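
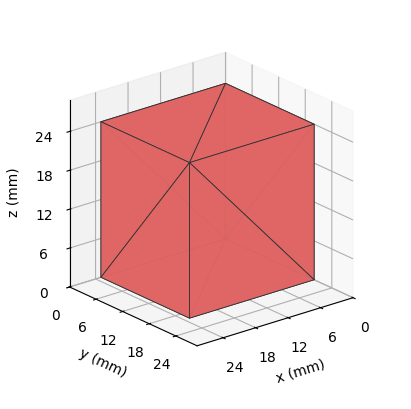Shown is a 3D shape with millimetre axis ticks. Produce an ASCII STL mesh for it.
Reading the render: the shape is a rectangular box, roughly 23 × 20 mm footprint and 24 mm tall (dimensions read to the nearest mm from the axis ticks). For the STL, each face is triangulated and given an outward normal.

solid part
  facet normal 0.0000 0.0000 -1.0000
    outer loop
      vertex 23.0 20.0 0.0
      vertex 23.0 0.0 0.0
      vertex 0.0 0.0 0.0
    endloop
  endfacet
  facet normal 0.0000 0.0000 -1.0000
    outer loop
      vertex 0.0 20.0 0.0
      vertex 23.0 20.0 0.0
      vertex 0.0 0.0 0.0
    endloop
  endfacet
  facet normal 0.0000 0.0000 1.0000
    outer loop
      vertex 0.0 0.0 24.0
      vertex 23.0 0.0 24.0
      vertex 23.0 20.0 24.0
    endloop
  endfacet
  facet normal 0.0000 0.0000 1.0000
    outer loop
      vertex 0.0 0.0 24.0
      vertex 23.0 20.0 24.0
      vertex 0.0 20.0 24.0
    endloop
  endfacet
  facet normal 0.0000 -1.0000 0.0000
    outer loop
      vertex 0.0 0.0 0.0
      vertex 23.0 0.0 0.0
      vertex 23.0 0.0 24.0
    endloop
  endfacet
  facet normal 0.0000 -1.0000 0.0000
    outer loop
      vertex 0.0 0.0 0.0
      vertex 23.0 0.0 24.0
      vertex 0.0 0.0 24.0
    endloop
  endfacet
  facet normal 0.0000 1.0000 0.0000
    outer loop
      vertex 23.0 20.0 24.0
      vertex 23.0 20.0 0.0
      vertex 0.0 20.0 0.0
    endloop
  endfacet
  facet normal 0.0000 1.0000 0.0000
    outer loop
      vertex 0.0 20.0 24.0
      vertex 23.0 20.0 24.0
      vertex 0.0 20.0 0.0
    endloop
  endfacet
  facet normal -1.0000 0.0000 0.0000
    outer loop
      vertex 0.0 20.0 24.0
      vertex 0.0 20.0 0.0
      vertex 0.0 0.0 0.0
    endloop
  endfacet
  facet normal -1.0000 0.0000 0.0000
    outer loop
      vertex 0.0 0.0 24.0
      vertex 0.0 20.0 24.0
      vertex 0.0 0.0 0.0
    endloop
  endfacet
  facet normal 1.0000 0.0000 0.0000
    outer loop
      vertex 23.0 0.0 0.0
      vertex 23.0 20.0 0.0
      vertex 23.0 20.0 24.0
    endloop
  endfacet
  facet normal 1.0000 0.0000 0.0000
    outer loop
      vertex 23.0 0.0 0.0
      vertex 23.0 20.0 24.0
      vertex 23.0 0.0 24.0
    endloop
  endfacet
endsolid part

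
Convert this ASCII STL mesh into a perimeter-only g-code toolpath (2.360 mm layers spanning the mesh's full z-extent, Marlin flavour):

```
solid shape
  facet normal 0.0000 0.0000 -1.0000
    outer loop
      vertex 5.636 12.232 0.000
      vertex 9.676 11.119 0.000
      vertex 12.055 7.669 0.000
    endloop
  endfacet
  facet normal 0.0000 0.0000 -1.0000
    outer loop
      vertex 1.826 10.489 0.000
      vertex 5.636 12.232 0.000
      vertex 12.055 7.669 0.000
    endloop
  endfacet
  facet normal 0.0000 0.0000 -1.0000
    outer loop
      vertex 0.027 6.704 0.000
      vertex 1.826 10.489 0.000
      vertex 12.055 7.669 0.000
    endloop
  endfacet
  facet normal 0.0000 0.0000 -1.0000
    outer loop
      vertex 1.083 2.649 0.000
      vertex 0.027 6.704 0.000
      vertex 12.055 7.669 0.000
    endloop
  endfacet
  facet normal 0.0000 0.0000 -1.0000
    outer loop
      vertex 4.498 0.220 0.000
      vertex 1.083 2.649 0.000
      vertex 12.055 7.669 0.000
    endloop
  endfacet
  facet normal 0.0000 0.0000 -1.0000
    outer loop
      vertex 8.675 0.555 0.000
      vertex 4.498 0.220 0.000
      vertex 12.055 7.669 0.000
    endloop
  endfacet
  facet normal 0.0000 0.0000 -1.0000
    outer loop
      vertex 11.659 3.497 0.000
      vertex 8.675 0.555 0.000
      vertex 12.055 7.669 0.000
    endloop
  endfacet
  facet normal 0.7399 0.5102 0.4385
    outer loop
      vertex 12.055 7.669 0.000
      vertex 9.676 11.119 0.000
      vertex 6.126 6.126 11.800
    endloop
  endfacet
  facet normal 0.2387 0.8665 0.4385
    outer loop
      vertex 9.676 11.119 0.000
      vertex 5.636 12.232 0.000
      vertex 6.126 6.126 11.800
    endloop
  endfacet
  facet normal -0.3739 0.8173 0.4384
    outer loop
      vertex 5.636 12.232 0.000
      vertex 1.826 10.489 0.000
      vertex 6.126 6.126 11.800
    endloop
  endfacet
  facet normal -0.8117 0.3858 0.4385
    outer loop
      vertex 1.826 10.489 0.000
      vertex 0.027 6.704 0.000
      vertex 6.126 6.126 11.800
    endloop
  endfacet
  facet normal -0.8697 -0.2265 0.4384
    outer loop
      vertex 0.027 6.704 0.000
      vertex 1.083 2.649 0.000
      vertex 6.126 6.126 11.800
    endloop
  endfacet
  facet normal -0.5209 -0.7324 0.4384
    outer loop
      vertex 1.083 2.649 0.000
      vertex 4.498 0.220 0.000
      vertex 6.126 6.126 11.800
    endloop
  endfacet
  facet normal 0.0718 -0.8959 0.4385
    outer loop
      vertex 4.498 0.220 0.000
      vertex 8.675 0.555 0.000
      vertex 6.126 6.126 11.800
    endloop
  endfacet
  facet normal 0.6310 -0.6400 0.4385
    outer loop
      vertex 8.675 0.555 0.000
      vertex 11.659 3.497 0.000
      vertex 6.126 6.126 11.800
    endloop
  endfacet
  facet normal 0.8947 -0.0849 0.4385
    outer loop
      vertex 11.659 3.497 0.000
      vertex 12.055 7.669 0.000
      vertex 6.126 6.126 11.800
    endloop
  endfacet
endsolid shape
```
; perimeter-only toolpath
G21 ; units = mm
G90 ; absolute positioning
G28 ; home
; layer 1
G0 Z2.360
G0 X10.869 Y7.360
G1 X8.966 Y10.120
G1 X5.734 Y11.011
G1 X2.686 Y9.616
G1 X1.247 Y6.588
G1 X2.092 Y3.344
G1 X4.824 Y1.401
G1 X8.165 Y1.669
G1 X10.552 Y4.023
G1 X10.869 Y7.360
; layer 2
G0 Z4.720
G0 X9.683 Y7.052
G1 X8.256 Y9.122
G1 X5.832 Y9.790
G1 X3.546 Y8.744
G1 X2.467 Y6.473
G1 X3.100 Y4.040
G1 X5.149 Y2.582
G1 X7.655 Y2.783
G1 X9.446 Y4.549
G1 X9.683 Y7.052
; layer 3
G0 Z7.080
G0 X8.498 Y6.743
G1 X7.546 Y8.123
G1 X5.930 Y8.568
G1 X4.406 Y7.871
G1 X3.686 Y6.357
G1 X4.109 Y4.735
G1 X5.475 Y3.764
G1 X7.146 Y3.898
G1 X8.339 Y5.074
G1 X8.498 Y6.743
; layer 4
G0 Z9.440
G0 X7.312 Y6.435
G1 X6.836 Y7.125
G1 X6.028 Y7.347
G1 X5.266 Y6.999
G1 X4.906 Y6.242
G1 X5.117 Y5.431
G1 X5.800 Y4.945
G1 X6.636 Y5.012
G1 X7.233 Y5.600
G1 X7.312 Y6.435
M2 ; end

The solid is a regular 9-sided pyramid, base circumscribed radius ≈ 6.13 mm, apex at z ≈ 11.8 mm. Slicing at Δz = 2.360 mm — 5 equal slices spanning the solid's height, so layer i sits at z = i·h/5 — gives 4 non-empty perimeters. Each is a 9-segment closed polygon; G0 lifts to the layer z and rapids to the start vertex, then G1 traces the edges. The cross-section shrinks linearly with z (the slice at the apex is degenerate and omitted).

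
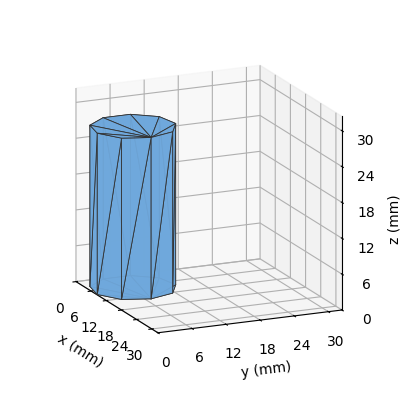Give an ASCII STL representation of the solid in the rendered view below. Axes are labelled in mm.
Reading the render: the shape is a regular 9-sided prism (a cylinder approximated with 9 flat sides), circumscribed radius ≈ 7 mm, height ≈ 27 mm (dimensions read to the nearest mm from the axis ticks). For the STL, each face is triangulated and given an outward normal.

solid part
  facet normal 0.0000 0.0000 -1.0000
    outer loop
      vertex 8.2 13.9 0.0
      vertex 12.4 11.5 0.0
      vertex 14.0 7.0 0.0
    endloop
  endfacet
  facet normal 0.0000 0.0000 -1.0000
    outer loop
      vertex 3.5 13.1 0.0
      vertex 8.2 13.9 0.0
      vertex 14.0 7.0 0.0
    endloop
  endfacet
  facet normal 0.0000 0.0000 -1.0000
    outer loop
      vertex 0.4 9.4 0.0
      vertex 3.5 13.1 0.0
      vertex 14.0 7.0 0.0
    endloop
  endfacet
  facet normal 0.0000 0.0000 -1.0000
    outer loop
      vertex 0.4 4.6 0.0
      vertex 0.4 9.4 0.0
      vertex 14.0 7.0 0.0
    endloop
  endfacet
  facet normal 0.0000 0.0000 -1.0000
    outer loop
      vertex 3.5 0.9 0.0
      vertex 0.4 4.6 0.0
      vertex 14.0 7.0 0.0
    endloop
  endfacet
  facet normal 0.0000 0.0000 -1.0000
    outer loop
      vertex 8.2 0.1 0.0
      vertex 3.5 0.9 0.0
      vertex 14.0 7.0 0.0
    endloop
  endfacet
  facet normal 0.0000 0.0000 -1.0000
    outer loop
      vertex 12.4 2.5 0.0
      vertex 8.2 0.1 0.0
      vertex 14.0 7.0 0.0
    endloop
  endfacet
  facet normal 0.0000 0.0000 1.0000
    outer loop
      vertex 14.0 7.0 27.0
      vertex 12.4 11.5 27.0
      vertex 8.2 13.9 27.0
    endloop
  endfacet
  facet normal 0.0000 0.0000 1.0000
    outer loop
      vertex 14.0 7.0 27.0
      vertex 8.2 13.9 27.0
      vertex 3.5 13.1 27.0
    endloop
  endfacet
  facet normal 0.0000 0.0000 1.0000
    outer loop
      vertex 14.0 7.0 27.0
      vertex 3.5 13.1 27.0
      vertex 0.4 9.4 27.0
    endloop
  endfacet
  facet normal 0.0000 0.0000 1.0000
    outer loop
      vertex 14.0 7.0 27.0
      vertex 0.4 9.4 27.0
      vertex 0.4 4.6 27.0
    endloop
  endfacet
  facet normal 0.0000 0.0000 1.0000
    outer loop
      vertex 14.0 7.0 27.0
      vertex 0.4 4.6 27.0
      vertex 3.5 0.9 27.0
    endloop
  endfacet
  facet normal 0.0000 0.0000 1.0000
    outer loop
      vertex 14.0 7.0 27.0
      vertex 3.5 0.9 27.0
      vertex 8.2 0.1 27.0
    endloop
  endfacet
  facet normal 0.0000 0.0000 1.0000
    outer loop
      vertex 14.0 7.0 27.0
      vertex 8.2 0.1 27.0
      vertex 12.4 2.5 27.0
    endloop
  endfacet
  facet normal 0.9422 0.3350 0.0000
    outer loop
      vertex 14.0 7.0 0.0
      vertex 12.4 11.5 0.0
      vertex 12.4 11.5 27.0
    endloop
  endfacet
  facet normal 0.9422 0.3350 0.0000
    outer loop
      vertex 14.0 7.0 0.0
      vertex 12.4 11.5 27.0
      vertex 14.0 7.0 27.0
    endloop
  endfacet
  facet normal 0.4961 0.8682 0.0000
    outer loop
      vertex 12.4 11.5 0.0
      vertex 8.2 13.9 0.0
      vertex 8.2 13.9 27.0
    endloop
  endfacet
  facet normal 0.4961 0.8682 0.0000
    outer loop
      vertex 12.4 11.5 0.0
      vertex 8.2 13.9 27.0
      vertex 12.4 11.5 27.0
    endloop
  endfacet
  facet normal -0.1678 0.9858 0.0000
    outer loop
      vertex 8.2 13.9 0.0
      vertex 3.5 13.1 0.0
      vertex 3.5 13.1 27.0
    endloop
  endfacet
  facet normal -0.1678 0.9858 0.0000
    outer loop
      vertex 8.2 13.9 0.0
      vertex 3.5 13.1 27.0
      vertex 8.2 13.9 27.0
    endloop
  endfacet
  facet normal -0.7665 0.6422 0.0000
    outer loop
      vertex 3.5 13.1 0.0
      vertex 0.4 9.4 0.0
      vertex 0.4 9.4 27.0
    endloop
  endfacet
  facet normal -0.7665 0.6422 0.0000
    outer loop
      vertex 3.5 13.1 0.0
      vertex 0.4 9.4 27.0
      vertex 3.5 13.1 27.0
    endloop
  endfacet
  facet normal -1.0000 0.0000 0.0000
    outer loop
      vertex 0.4 9.4 0.0
      vertex 0.4 4.6 0.0
      vertex 0.4 4.6 27.0
    endloop
  endfacet
  facet normal -1.0000 0.0000 0.0000
    outer loop
      vertex 0.4 9.4 0.0
      vertex 0.4 4.6 27.0
      vertex 0.4 9.4 27.0
    endloop
  endfacet
  facet normal -0.7665 -0.6422 0.0000
    outer loop
      vertex 0.4 4.6 0.0
      vertex 3.5 0.9 0.0
      vertex 3.5 0.9 27.0
    endloop
  endfacet
  facet normal -0.7665 -0.6422 0.0000
    outer loop
      vertex 0.4 4.6 0.0
      vertex 3.5 0.9 27.0
      vertex 0.4 4.6 27.0
    endloop
  endfacet
  facet normal -0.1678 -0.9858 0.0000
    outer loop
      vertex 3.5 0.9 0.0
      vertex 8.2 0.1 0.0
      vertex 8.2 0.1 27.0
    endloop
  endfacet
  facet normal -0.1678 -0.9858 0.0000
    outer loop
      vertex 3.5 0.9 0.0
      vertex 8.2 0.1 27.0
      vertex 3.5 0.9 27.0
    endloop
  endfacet
  facet normal 0.4961 -0.8682 0.0000
    outer loop
      vertex 8.2 0.1 0.0
      vertex 12.4 2.5 0.0
      vertex 12.4 2.5 27.0
    endloop
  endfacet
  facet normal 0.4961 -0.8682 0.0000
    outer loop
      vertex 8.2 0.1 0.0
      vertex 12.4 2.5 27.0
      vertex 8.2 0.1 27.0
    endloop
  endfacet
  facet normal 0.9422 -0.3350 0.0000
    outer loop
      vertex 12.4 2.5 0.0
      vertex 14.0 7.0 0.0
      vertex 14.0 7.0 27.0
    endloop
  endfacet
  facet normal 0.9422 -0.3350 0.0000
    outer loop
      vertex 12.4 2.5 0.0
      vertex 14.0 7.0 27.0
      vertex 12.4 2.5 27.0
    endloop
  endfacet
endsolid part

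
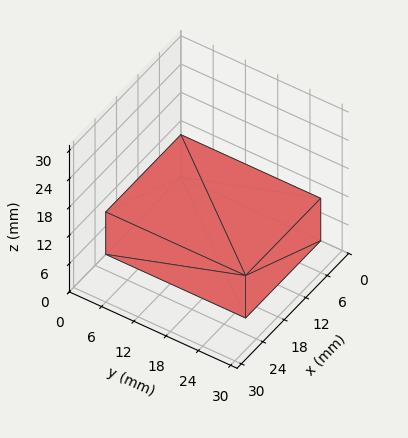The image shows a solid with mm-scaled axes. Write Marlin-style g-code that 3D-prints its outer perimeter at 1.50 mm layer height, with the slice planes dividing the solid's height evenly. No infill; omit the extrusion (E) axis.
Reading the render: the shape is a rectangular box, roughly 21 × 26 mm footprint and 9 mm tall (dimensions read to the nearest mm from the axis ticks). For the g-code, the solid's height is divided into equal slices at the stated Δz and each level perimeter traced with G1 moves after a G0 lift.

; perimeter-only toolpath
G21 ; units = mm
G90 ; absolute positioning
G28 ; home
; layer 1
G0 Z1.50
G0 X0.00 Y0.00
G1 X21.00 Y0.00
G1 X21.00 Y26.00
G1 X0.00 Y26.00
G1 X0.00 Y0.00
; layer 2
G0 Z3.00
G0 X0.00 Y0.00
G1 X21.00 Y0.00
G1 X21.00 Y26.00
G1 X0.00 Y26.00
G1 X0.00 Y0.00
; layer 3
G0 Z4.50
G0 X0.00 Y0.00
G1 X21.00 Y0.00
G1 X21.00 Y26.00
G1 X0.00 Y26.00
G1 X0.00 Y0.00
; layer 4
G0 Z6.00
G0 X0.00 Y0.00
G1 X21.00 Y0.00
G1 X21.00 Y26.00
G1 X0.00 Y26.00
G1 X0.00 Y0.00
; layer 5
G0 Z7.50
G0 X0.00 Y0.00
G1 X21.00 Y0.00
G1 X21.00 Y26.00
G1 X0.00 Y26.00
G1 X0.00 Y0.00
; layer 6
G0 Z9.00
G0 X0.00 Y0.00
G1 X21.00 Y0.00
G1 X21.00 Y26.00
G1 X0.00 Y26.00
G1 X0.00 Y0.00
M2 ; end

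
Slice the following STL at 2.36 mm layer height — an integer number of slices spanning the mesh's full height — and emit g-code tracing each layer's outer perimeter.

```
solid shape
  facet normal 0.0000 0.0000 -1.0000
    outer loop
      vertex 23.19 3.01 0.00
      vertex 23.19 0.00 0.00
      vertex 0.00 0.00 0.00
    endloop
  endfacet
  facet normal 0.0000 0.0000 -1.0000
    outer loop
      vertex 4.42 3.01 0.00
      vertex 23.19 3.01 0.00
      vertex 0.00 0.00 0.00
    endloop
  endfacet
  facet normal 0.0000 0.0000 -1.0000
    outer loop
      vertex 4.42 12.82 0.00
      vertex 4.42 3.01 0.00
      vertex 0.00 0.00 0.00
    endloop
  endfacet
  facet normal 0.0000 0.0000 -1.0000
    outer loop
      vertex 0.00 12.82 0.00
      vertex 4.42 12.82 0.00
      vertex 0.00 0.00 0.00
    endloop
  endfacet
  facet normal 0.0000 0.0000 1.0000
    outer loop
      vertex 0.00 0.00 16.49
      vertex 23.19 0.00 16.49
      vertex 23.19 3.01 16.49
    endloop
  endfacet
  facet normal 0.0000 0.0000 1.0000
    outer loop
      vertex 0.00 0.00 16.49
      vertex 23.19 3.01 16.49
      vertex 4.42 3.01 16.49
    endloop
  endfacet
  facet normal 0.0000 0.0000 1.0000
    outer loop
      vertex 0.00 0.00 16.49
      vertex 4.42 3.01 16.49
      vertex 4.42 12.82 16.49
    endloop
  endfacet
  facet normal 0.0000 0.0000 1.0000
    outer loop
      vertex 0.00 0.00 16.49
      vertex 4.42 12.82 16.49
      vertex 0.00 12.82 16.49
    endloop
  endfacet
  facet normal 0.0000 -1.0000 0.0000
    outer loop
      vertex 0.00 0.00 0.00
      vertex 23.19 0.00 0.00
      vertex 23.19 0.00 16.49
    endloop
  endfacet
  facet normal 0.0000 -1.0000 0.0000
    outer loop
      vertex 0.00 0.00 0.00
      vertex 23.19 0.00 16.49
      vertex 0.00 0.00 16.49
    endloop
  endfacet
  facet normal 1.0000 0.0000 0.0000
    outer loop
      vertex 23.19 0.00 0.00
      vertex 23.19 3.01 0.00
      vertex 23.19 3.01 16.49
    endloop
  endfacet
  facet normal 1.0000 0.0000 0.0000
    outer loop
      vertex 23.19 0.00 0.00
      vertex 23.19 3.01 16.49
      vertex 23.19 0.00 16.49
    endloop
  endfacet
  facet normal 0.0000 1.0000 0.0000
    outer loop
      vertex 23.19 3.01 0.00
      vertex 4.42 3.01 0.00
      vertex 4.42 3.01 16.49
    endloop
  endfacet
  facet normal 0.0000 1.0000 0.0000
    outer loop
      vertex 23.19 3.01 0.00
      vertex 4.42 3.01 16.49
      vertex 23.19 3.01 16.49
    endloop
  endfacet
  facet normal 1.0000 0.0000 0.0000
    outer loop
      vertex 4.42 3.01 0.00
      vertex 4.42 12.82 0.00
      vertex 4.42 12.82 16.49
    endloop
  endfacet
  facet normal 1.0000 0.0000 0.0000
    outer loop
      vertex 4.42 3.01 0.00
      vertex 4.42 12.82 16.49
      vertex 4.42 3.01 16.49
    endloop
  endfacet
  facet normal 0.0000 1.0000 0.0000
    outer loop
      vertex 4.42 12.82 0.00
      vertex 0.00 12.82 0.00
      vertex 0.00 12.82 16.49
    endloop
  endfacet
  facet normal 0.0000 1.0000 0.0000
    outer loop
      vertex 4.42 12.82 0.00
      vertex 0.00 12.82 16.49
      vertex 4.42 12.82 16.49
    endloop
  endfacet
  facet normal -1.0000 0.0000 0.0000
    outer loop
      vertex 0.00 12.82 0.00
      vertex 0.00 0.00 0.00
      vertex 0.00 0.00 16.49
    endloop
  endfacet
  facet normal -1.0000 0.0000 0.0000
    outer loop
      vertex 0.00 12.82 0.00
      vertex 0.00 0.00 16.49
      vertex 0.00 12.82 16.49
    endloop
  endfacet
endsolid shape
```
; perimeter-only toolpath
G21 ; units = mm
G90 ; absolute positioning
G28 ; home
; layer 1
G0 Z2.36
G0 X0.00 Y0.00
G1 X23.19 Y0.00
G1 X23.19 Y3.01
G1 X4.42 Y3.01
G1 X4.42 Y12.82
G1 X0.00 Y12.82
G1 X0.00 Y0.00
; layer 2
G0 Z4.71
G0 X0.00 Y0.00
G1 X23.19 Y0.00
G1 X23.19 Y3.01
G1 X4.42 Y3.01
G1 X4.42 Y12.82
G1 X0.00 Y12.82
G1 X0.00 Y0.00
; layer 3
G0 Z7.07
G0 X0.00 Y0.00
G1 X23.19 Y0.00
G1 X23.19 Y3.01
G1 X4.42 Y3.01
G1 X4.42 Y12.82
G1 X0.00 Y12.82
G1 X0.00 Y0.00
; layer 4
G0 Z9.42
G0 X0.00 Y0.00
G1 X23.19 Y0.00
G1 X23.19 Y3.01
G1 X4.42 Y3.01
G1 X4.42 Y12.82
G1 X0.00 Y12.82
G1 X0.00 Y0.00
; layer 5
G0 Z11.78
G0 X0.00 Y0.00
G1 X23.19 Y0.00
G1 X23.19 Y3.01
G1 X4.42 Y3.01
G1 X4.42 Y12.82
G1 X0.00 Y12.82
G1 X0.00 Y0.00
; layer 6
G0 Z14.13
G0 X0.00 Y0.00
G1 X23.19 Y0.00
G1 X23.19 Y3.01
G1 X4.42 Y3.01
G1 X4.42 Y12.82
G1 X0.00 Y12.82
G1 X0.00 Y0.00
; layer 7
G0 Z16.49
G0 X0.00 Y0.00
G1 X23.19 Y0.00
G1 X23.19 Y3.01
G1 X4.42 Y3.01
G1 X4.42 Y12.82
G1 X0.00 Y12.82
G1 X0.00 Y0.00
M2 ; end

The solid is an L-shaped prism: outer 23.2 × 12.8 mm, arm thicknesses ≈ 3.01 mm (horizontal) and 4.42 mm (vertical), extruded 16.5 mm in z. Slicing at Δz = 2.36 mm — 7 equal slices spanning the solid's height, so layer i sits at z = i·h/7 — gives 7 non-empty perimeters. Each is a 6-segment closed polygon; G0 lifts to the layer z and rapids to the start vertex, then G1 traces the edges.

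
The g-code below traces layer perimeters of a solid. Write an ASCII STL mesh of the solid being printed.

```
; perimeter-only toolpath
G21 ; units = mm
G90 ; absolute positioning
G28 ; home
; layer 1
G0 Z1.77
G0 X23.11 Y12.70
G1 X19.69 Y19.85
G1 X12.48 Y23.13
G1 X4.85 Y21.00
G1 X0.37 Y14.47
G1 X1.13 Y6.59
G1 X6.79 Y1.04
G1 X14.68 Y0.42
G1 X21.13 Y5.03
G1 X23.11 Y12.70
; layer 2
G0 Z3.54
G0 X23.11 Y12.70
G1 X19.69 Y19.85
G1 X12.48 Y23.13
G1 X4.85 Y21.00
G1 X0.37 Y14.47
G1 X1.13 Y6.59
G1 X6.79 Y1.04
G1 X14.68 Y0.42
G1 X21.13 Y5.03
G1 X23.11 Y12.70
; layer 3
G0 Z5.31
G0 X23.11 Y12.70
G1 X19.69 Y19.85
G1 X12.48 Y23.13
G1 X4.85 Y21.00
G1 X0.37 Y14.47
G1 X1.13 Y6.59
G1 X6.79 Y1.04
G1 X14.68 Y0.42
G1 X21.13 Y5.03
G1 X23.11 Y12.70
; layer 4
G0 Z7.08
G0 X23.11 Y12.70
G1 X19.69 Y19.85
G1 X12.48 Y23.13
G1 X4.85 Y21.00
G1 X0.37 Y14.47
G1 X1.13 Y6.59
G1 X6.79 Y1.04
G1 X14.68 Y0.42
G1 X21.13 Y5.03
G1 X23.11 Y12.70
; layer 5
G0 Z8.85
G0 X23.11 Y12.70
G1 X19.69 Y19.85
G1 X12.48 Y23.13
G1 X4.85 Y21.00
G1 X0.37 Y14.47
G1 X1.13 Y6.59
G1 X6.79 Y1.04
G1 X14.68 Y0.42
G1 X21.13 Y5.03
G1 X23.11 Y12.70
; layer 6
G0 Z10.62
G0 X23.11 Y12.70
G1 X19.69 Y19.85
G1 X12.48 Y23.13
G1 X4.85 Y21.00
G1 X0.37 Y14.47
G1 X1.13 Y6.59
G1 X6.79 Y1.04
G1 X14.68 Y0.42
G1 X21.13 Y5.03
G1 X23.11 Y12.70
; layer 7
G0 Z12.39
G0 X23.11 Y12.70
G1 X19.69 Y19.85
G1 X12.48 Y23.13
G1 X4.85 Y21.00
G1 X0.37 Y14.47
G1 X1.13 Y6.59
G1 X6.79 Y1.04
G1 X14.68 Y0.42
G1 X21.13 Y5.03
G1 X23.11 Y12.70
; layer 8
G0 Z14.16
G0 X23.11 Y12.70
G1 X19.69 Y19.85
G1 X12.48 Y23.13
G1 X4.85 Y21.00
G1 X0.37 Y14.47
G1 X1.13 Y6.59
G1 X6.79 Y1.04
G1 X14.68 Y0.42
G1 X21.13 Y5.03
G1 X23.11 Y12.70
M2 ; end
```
solid part
  facet normal 0.0000 0.0000 -1.0000
    outer loop
      vertex 12.48 23.13 0.00
      vertex 19.69 19.85 0.00
      vertex 23.11 12.70 0.00
    endloop
  endfacet
  facet normal 0.0000 0.0000 -1.0000
    outer loop
      vertex 4.85 21.00 0.00
      vertex 12.48 23.13 0.00
      vertex 23.11 12.70 0.00
    endloop
  endfacet
  facet normal 0.0000 0.0000 -1.0000
    outer loop
      vertex 0.37 14.47 0.00
      vertex 4.85 21.00 0.00
      vertex 23.11 12.70 0.00
    endloop
  endfacet
  facet normal 0.0000 0.0000 -1.0000
    outer loop
      vertex 1.13 6.59 0.00
      vertex 0.37 14.47 0.00
      vertex 23.11 12.70 0.00
    endloop
  endfacet
  facet normal 0.0000 0.0000 -1.0000
    outer loop
      vertex 6.79 1.04 0.00
      vertex 1.13 6.59 0.00
      vertex 23.11 12.70 0.00
    endloop
  endfacet
  facet normal 0.0000 0.0000 -1.0000
    outer loop
      vertex 14.68 0.42 0.00
      vertex 6.79 1.04 0.00
      vertex 23.11 12.70 0.00
    endloop
  endfacet
  facet normal 0.0000 0.0000 -1.0000
    outer loop
      vertex 21.13 5.03 0.00
      vertex 14.68 0.42 0.00
      vertex 23.11 12.70 0.00
    endloop
  endfacet
  facet normal 0.0000 0.0000 1.0000
    outer loop
      vertex 23.11 12.70 14.16
      vertex 19.69 19.85 14.16
      vertex 12.48 23.13 14.16
    endloop
  endfacet
  facet normal 0.0000 0.0000 1.0000
    outer loop
      vertex 23.11 12.70 14.16
      vertex 12.48 23.13 14.16
      vertex 4.85 21.00 14.16
    endloop
  endfacet
  facet normal 0.0000 0.0000 1.0000
    outer loop
      vertex 23.11 12.70 14.16
      vertex 4.85 21.00 14.16
      vertex 0.37 14.47 14.16
    endloop
  endfacet
  facet normal 0.0000 0.0000 1.0000
    outer loop
      vertex 23.11 12.70 14.16
      vertex 0.37 14.47 14.16
      vertex 1.13 6.59 14.16
    endloop
  endfacet
  facet normal 0.0000 0.0000 1.0000
    outer loop
      vertex 23.11 12.70 14.16
      vertex 1.13 6.59 14.16
      vertex 6.79 1.04 14.16
    endloop
  endfacet
  facet normal 0.0000 0.0000 1.0000
    outer loop
      vertex 23.11 12.70 14.16
      vertex 6.79 1.04 14.16
      vertex 14.68 0.42 14.16
    endloop
  endfacet
  facet normal 0.0000 0.0000 1.0000
    outer loop
      vertex 23.11 12.70 14.16
      vertex 14.68 0.42 14.16
      vertex 21.13 5.03 14.16
    endloop
  endfacet
  facet normal 0.9021 0.4315 0.0000
    outer loop
      vertex 23.11 12.70 0.00
      vertex 19.69 19.85 0.00
      vertex 19.69 19.85 14.16
    endloop
  endfacet
  facet normal 0.9021 0.4315 0.0000
    outer loop
      vertex 23.11 12.70 0.00
      vertex 19.69 19.85 14.16
      vertex 23.11 12.70 14.16
    endloop
  endfacet
  facet normal 0.4141 0.9102 0.0000
    outer loop
      vertex 19.69 19.85 0.00
      vertex 12.48 23.13 0.00
      vertex 12.48 23.13 14.16
    endloop
  endfacet
  facet normal 0.4141 0.9102 0.0000
    outer loop
      vertex 19.69 19.85 0.00
      vertex 12.48 23.13 14.16
      vertex 19.69 19.85 14.16
    endloop
  endfacet
  facet normal -0.2689 0.9632 0.0000
    outer loop
      vertex 12.48 23.13 0.00
      vertex 4.85 21.00 0.00
      vertex 4.85 21.00 14.16
    endloop
  endfacet
  facet normal -0.2689 0.9632 0.0000
    outer loop
      vertex 12.48 23.13 0.00
      vertex 4.85 21.00 14.16
      vertex 12.48 23.13 14.16
    endloop
  endfacet
  facet normal -0.8246 0.5657 0.0000
    outer loop
      vertex 4.85 21.00 0.00
      vertex 0.37 14.47 0.00
      vertex 0.37 14.47 14.16
    endloop
  endfacet
  facet normal -0.8246 0.5657 0.0000
    outer loop
      vertex 4.85 21.00 0.00
      vertex 0.37 14.47 14.16
      vertex 4.85 21.00 14.16
    endloop
  endfacet
  facet normal -0.9954 -0.0960 0.0000
    outer loop
      vertex 0.37 14.47 0.00
      vertex 1.13 6.59 0.00
      vertex 1.13 6.59 14.16
    endloop
  endfacet
  facet normal -0.9954 -0.0960 0.0000
    outer loop
      vertex 0.37 14.47 0.00
      vertex 1.13 6.59 14.16
      vertex 0.37 14.47 14.16
    endloop
  endfacet
  facet normal -0.7001 -0.7140 0.0000
    outer loop
      vertex 1.13 6.59 0.00
      vertex 6.79 1.04 0.00
      vertex 6.79 1.04 14.16
    endloop
  endfacet
  facet normal -0.7001 -0.7140 0.0000
    outer loop
      vertex 1.13 6.59 0.00
      vertex 6.79 1.04 14.16
      vertex 1.13 6.59 14.16
    endloop
  endfacet
  facet normal -0.0783 -0.9969 0.0000
    outer loop
      vertex 6.79 1.04 0.00
      vertex 14.68 0.42 0.00
      vertex 14.68 0.42 14.16
    endloop
  endfacet
  facet normal -0.0783 -0.9969 0.0000
    outer loop
      vertex 6.79 1.04 0.00
      vertex 14.68 0.42 14.16
      vertex 6.79 1.04 14.16
    endloop
  endfacet
  facet normal 0.5815 -0.8136 0.0000
    outer loop
      vertex 14.68 0.42 0.00
      vertex 21.13 5.03 0.00
      vertex 21.13 5.03 14.16
    endloop
  endfacet
  facet normal 0.5815 -0.8136 0.0000
    outer loop
      vertex 14.68 0.42 0.00
      vertex 21.13 5.03 14.16
      vertex 14.68 0.42 14.16
    endloop
  endfacet
  facet normal 0.9683 -0.2500 0.0000
    outer loop
      vertex 21.13 5.03 0.00
      vertex 23.11 12.70 0.00
      vertex 23.11 12.70 14.16
    endloop
  endfacet
  facet normal 0.9683 -0.2500 0.0000
    outer loop
      vertex 21.13 5.03 0.00
      vertex 23.11 12.70 14.16
      vertex 21.13 5.03 14.16
    endloop
  endfacet
endsolid part

The G0 Z moves step by Δz≈1.77 mm. Every layer's G1 loop is the same polygon, so the solid is a straight extrusion of it from z=0 to z≈14.2. Closing with flat bottom and top caps and triangulating gives 32 facets — a regular 9-sided prism (a cylinder approximated with 9 flat sides), circumscribed radius ≈ 11.6 mm, height ≈ 14.2 mm.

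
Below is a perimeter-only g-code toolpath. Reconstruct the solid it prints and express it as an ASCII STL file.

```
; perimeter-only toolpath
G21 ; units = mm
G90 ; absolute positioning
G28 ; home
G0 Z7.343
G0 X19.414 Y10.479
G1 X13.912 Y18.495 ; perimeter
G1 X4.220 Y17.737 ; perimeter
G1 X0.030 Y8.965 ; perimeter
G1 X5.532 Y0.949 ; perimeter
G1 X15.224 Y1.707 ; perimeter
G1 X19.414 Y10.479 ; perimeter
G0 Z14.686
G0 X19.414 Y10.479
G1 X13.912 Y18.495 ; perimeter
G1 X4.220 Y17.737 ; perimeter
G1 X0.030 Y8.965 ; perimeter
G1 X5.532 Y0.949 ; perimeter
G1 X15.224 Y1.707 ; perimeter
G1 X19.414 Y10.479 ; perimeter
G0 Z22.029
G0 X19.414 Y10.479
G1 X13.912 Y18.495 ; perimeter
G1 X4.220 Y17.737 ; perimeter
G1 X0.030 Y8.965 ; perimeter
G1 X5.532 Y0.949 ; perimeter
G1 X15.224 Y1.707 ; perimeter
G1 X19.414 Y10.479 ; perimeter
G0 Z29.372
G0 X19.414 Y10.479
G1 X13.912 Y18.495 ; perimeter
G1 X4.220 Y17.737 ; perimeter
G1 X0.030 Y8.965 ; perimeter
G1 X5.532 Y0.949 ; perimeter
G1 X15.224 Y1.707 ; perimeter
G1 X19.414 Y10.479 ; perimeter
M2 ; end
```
solid part
  facet normal 0.0000 0.0000 -1.0000
    outer loop
      vertex 4.220 17.737 0.000
      vertex 13.912 18.495 0.000
      vertex 19.414 10.479 0.000
    endloop
  endfacet
  facet normal 0.0000 0.0000 -1.0000
    outer loop
      vertex 0.030 8.965 0.000
      vertex 4.220 17.737 0.000
      vertex 19.414 10.479 0.000
    endloop
  endfacet
  facet normal 0.0000 0.0000 -1.0000
    outer loop
      vertex 5.532 0.949 0.000
      vertex 0.030 8.965 0.000
      vertex 19.414 10.479 0.000
    endloop
  endfacet
  facet normal 0.0000 0.0000 -1.0000
    outer loop
      vertex 15.224 1.707 0.000
      vertex 5.532 0.949 0.000
      vertex 19.414 10.479 0.000
    endloop
  endfacet
  facet normal 0.0000 0.0000 1.0000
    outer loop
      vertex 19.414 10.479 29.372
      vertex 13.912 18.495 29.372
      vertex 4.220 17.737 29.372
    endloop
  endfacet
  facet normal 0.0000 0.0000 1.0000
    outer loop
      vertex 19.414 10.479 29.372
      vertex 4.220 17.737 29.372
      vertex 0.030 8.965 29.372
    endloop
  endfacet
  facet normal 0.0000 0.0000 1.0000
    outer loop
      vertex 19.414 10.479 29.372
      vertex 0.030 8.965 29.372
      vertex 5.532 0.949 29.372
    endloop
  endfacet
  facet normal 0.0000 0.0000 1.0000
    outer loop
      vertex 19.414 10.479 29.372
      vertex 5.532 0.949 29.372
      vertex 15.224 1.707 29.372
    endloop
  endfacet
  facet normal 0.8245 0.5659 0.0000
    outer loop
      vertex 19.414 10.479 0.000
      vertex 13.912 18.495 0.000
      vertex 13.912 18.495 29.372
    endloop
  endfacet
  facet normal 0.8245 0.5659 0.0000
    outer loop
      vertex 19.414 10.479 0.000
      vertex 13.912 18.495 29.372
      vertex 19.414 10.479 29.372
    endloop
  endfacet
  facet normal -0.0780 0.9970 0.0000
    outer loop
      vertex 13.912 18.495 0.000
      vertex 4.220 17.737 0.000
      vertex 4.220 17.737 29.372
    endloop
  endfacet
  facet normal -0.0780 0.9970 0.0000
    outer loop
      vertex 13.912 18.495 0.000
      vertex 4.220 17.737 29.372
      vertex 13.912 18.495 29.372
    endloop
  endfacet
  facet normal -0.9023 0.4310 0.0000
    outer loop
      vertex 4.220 17.737 0.000
      vertex 0.030 8.965 0.000
      vertex 0.030 8.965 29.372
    endloop
  endfacet
  facet normal -0.9023 0.4310 0.0000
    outer loop
      vertex 4.220 17.737 0.000
      vertex 0.030 8.965 29.372
      vertex 4.220 17.737 29.372
    endloop
  endfacet
  facet normal -0.8245 -0.5659 0.0000
    outer loop
      vertex 0.030 8.965 0.000
      vertex 5.532 0.949 0.000
      vertex 5.532 0.949 29.372
    endloop
  endfacet
  facet normal -0.8245 -0.5659 0.0000
    outer loop
      vertex 0.030 8.965 0.000
      vertex 5.532 0.949 29.372
      vertex 0.030 8.965 29.372
    endloop
  endfacet
  facet normal 0.0780 -0.9970 0.0000
    outer loop
      vertex 5.532 0.949 0.000
      vertex 15.224 1.707 0.000
      vertex 15.224 1.707 29.372
    endloop
  endfacet
  facet normal 0.0780 -0.9970 0.0000
    outer loop
      vertex 5.532 0.949 0.000
      vertex 15.224 1.707 29.372
      vertex 5.532 0.949 29.372
    endloop
  endfacet
  facet normal 0.9023 -0.4310 0.0000
    outer loop
      vertex 15.224 1.707 0.000
      vertex 19.414 10.479 0.000
      vertex 19.414 10.479 29.372
    endloop
  endfacet
  facet normal 0.9023 -0.4310 0.0000
    outer loop
      vertex 15.224 1.707 0.000
      vertex 19.414 10.479 29.372
      vertex 15.224 1.707 29.372
    endloop
  endfacet
endsolid part

The G0 Z moves step by Δz≈7.343 mm. Every layer's G1 loop is the same polygon, so the solid is a straight extrusion of it from z=0 to z≈29.4. Closing with flat bottom and top caps and triangulating gives 20 facets — a regular 6-sided prism (a cylinder approximated with 6 flat sides), circumscribed radius ≈ 9.72 mm, height ≈ 29.4 mm.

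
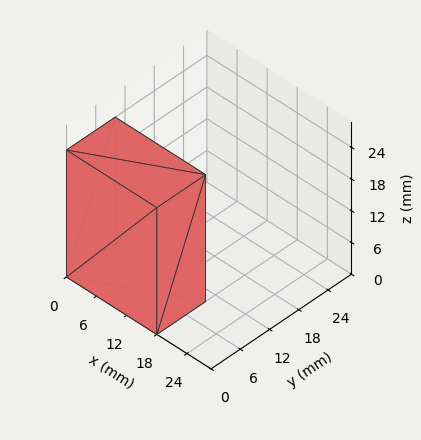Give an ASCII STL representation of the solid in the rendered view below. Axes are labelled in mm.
Reading the render: the shape is a rectangular box, roughly 18 × 10 mm footprint and 24 mm tall (dimensions read to the nearest mm from the axis ticks). For the STL, each face is triangulated and given an outward normal.

solid part
  facet normal 0.0000 0.0000 -1.0000
    outer loop
      vertex 18.0 10.0 0.0
      vertex 18.0 0.0 0.0
      vertex 0.0 0.0 0.0
    endloop
  endfacet
  facet normal 0.0000 0.0000 -1.0000
    outer loop
      vertex 0.0 10.0 0.0
      vertex 18.0 10.0 0.0
      vertex 0.0 0.0 0.0
    endloop
  endfacet
  facet normal 0.0000 0.0000 1.0000
    outer loop
      vertex 0.0 0.0 24.0
      vertex 18.0 0.0 24.0
      vertex 18.0 10.0 24.0
    endloop
  endfacet
  facet normal 0.0000 0.0000 1.0000
    outer loop
      vertex 0.0 0.0 24.0
      vertex 18.0 10.0 24.0
      vertex 0.0 10.0 24.0
    endloop
  endfacet
  facet normal 0.0000 -1.0000 0.0000
    outer loop
      vertex 0.0 0.0 0.0
      vertex 18.0 0.0 0.0
      vertex 18.0 0.0 24.0
    endloop
  endfacet
  facet normal 0.0000 -1.0000 0.0000
    outer loop
      vertex 0.0 0.0 0.0
      vertex 18.0 0.0 24.0
      vertex 0.0 0.0 24.0
    endloop
  endfacet
  facet normal 0.0000 1.0000 0.0000
    outer loop
      vertex 18.0 10.0 24.0
      vertex 18.0 10.0 0.0
      vertex 0.0 10.0 0.0
    endloop
  endfacet
  facet normal 0.0000 1.0000 0.0000
    outer loop
      vertex 0.0 10.0 24.0
      vertex 18.0 10.0 24.0
      vertex 0.0 10.0 0.0
    endloop
  endfacet
  facet normal -1.0000 0.0000 0.0000
    outer loop
      vertex 0.0 10.0 24.0
      vertex 0.0 10.0 0.0
      vertex 0.0 0.0 0.0
    endloop
  endfacet
  facet normal -1.0000 0.0000 0.0000
    outer loop
      vertex 0.0 0.0 24.0
      vertex 0.0 10.0 24.0
      vertex 0.0 0.0 0.0
    endloop
  endfacet
  facet normal 1.0000 0.0000 0.0000
    outer loop
      vertex 18.0 0.0 0.0
      vertex 18.0 10.0 0.0
      vertex 18.0 10.0 24.0
    endloop
  endfacet
  facet normal 1.0000 0.0000 0.0000
    outer loop
      vertex 18.0 0.0 0.0
      vertex 18.0 10.0 24.0
      vertex 18.0 0.0 24.0
    endloop
  endfacet
endsolid part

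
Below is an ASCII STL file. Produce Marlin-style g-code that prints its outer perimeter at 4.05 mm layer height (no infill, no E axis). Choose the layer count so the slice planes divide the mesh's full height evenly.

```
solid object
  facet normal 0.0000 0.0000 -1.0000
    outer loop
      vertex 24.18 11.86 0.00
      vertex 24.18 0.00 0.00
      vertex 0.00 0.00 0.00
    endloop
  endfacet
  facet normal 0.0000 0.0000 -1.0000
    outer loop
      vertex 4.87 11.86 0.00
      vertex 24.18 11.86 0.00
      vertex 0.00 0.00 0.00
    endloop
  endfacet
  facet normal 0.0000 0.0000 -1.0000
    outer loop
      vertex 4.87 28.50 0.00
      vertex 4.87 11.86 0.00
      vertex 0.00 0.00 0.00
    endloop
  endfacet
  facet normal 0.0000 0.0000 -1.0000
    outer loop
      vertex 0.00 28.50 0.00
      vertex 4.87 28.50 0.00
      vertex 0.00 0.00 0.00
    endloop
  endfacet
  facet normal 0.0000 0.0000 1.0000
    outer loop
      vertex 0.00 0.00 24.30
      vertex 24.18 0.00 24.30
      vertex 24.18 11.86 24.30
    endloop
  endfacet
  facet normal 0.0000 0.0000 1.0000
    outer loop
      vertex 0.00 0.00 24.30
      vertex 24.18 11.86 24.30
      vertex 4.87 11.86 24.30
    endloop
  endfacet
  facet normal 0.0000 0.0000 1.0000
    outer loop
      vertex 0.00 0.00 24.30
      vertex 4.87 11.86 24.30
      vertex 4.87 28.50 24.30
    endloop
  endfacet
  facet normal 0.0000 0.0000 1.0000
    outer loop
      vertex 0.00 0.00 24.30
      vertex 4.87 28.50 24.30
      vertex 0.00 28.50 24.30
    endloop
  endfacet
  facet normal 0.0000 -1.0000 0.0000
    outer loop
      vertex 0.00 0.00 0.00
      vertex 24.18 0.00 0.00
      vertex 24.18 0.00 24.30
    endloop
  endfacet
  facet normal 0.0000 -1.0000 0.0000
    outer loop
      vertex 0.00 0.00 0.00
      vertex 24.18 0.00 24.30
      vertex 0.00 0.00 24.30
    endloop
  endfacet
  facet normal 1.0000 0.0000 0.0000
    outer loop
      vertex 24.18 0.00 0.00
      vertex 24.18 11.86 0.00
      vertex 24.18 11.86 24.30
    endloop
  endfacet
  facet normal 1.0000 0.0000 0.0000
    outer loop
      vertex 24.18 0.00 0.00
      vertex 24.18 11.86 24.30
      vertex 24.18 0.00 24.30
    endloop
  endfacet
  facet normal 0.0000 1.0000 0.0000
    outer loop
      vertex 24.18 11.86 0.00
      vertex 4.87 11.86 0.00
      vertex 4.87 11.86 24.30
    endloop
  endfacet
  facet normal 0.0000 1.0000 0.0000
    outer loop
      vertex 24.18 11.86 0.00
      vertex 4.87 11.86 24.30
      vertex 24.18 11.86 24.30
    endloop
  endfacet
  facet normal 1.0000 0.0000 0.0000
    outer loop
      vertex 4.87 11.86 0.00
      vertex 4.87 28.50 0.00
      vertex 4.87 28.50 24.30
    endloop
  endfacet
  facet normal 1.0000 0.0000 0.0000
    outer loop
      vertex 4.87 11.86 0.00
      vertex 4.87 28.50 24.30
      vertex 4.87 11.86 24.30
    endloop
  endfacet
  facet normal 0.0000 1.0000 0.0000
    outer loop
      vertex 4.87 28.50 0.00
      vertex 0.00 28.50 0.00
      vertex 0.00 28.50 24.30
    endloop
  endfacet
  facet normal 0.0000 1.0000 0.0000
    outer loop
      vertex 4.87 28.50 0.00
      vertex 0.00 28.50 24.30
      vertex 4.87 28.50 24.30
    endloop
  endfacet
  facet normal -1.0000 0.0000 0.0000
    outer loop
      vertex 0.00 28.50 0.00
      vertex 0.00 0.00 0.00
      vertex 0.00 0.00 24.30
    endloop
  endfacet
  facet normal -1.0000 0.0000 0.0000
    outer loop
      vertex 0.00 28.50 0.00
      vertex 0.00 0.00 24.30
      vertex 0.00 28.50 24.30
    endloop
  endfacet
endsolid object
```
; perimeter-only toolpath
G21 ; units = mm
G90 ; absolute positioning
G28 ; home
; layer 1
G0 Z4.05
G0 X0.00 Y0.00
G1 X24.18 Y0.00
G1 X24.18 Y11.86
G1 X4.87 Y11.86
G1 X4.87 Y28.50
G1 X0.00 Y28.50
G1 X0.00 Y0.00
; layer 2
G0 Z8.10
G0 X0.00 Y0.00
G1 X24.18 Y0.00
G1 X24.18 Y11.86
G1 X4.87 Y11.86
G1 X4.87 Y28.50
G1 X0.00 Y28.50
G1 X0.00 Y0.00
; layer 3
G0 Z12.15
G0 X0.00 Y0.00
G1 X24.18 Y0.00
G1 X24.18 Y11.86
G1 X4.87 Y11.86
G1 X4.87 Y28.50
G1 X0.00 Y28.50
G1 X0.00 Y0.00
; layer 4
G0 Z16.20
G0 X0.00 Y0.00
G1 X24.18 Y0.00
G1 X24.18 Y11.86
G1 X4.87 Y11.86
G1 X4.87 Y28.50
G1 X0.00 Y28.50
G1 X0.00 Y0.00
; layer 5
G0 Z20.25
G0 X0.00 Y0.00
G1 X24.18 Y0.00
G1 X24.18 Y11.86
G1 X4.87 Y11.86
G1 X4.87 Y28.50
G1 X0.00 Y28.50
G1 X0.00 Y0.00
; layer 6
G0 Z24.30
G0 X0.00 Y0.00
G1 X24.18 Y0.00
G1 X24.18 Y11.86
G1 X4.87 Y11.86
G1 X4.87 Y28.50
G1 X0.00 Y28.50
G1 X0.00 Y0.00
M2 ; end

The solid is an L-shaped prism: outer 24.2 × 28.5 mm, arm thicknesses ≈ 11.9 mm (horizontal) and 4.87 mm (vertical), extruded 24.3 mm in z. Slicing at Δz = 4.05 mm — 6 equal slices spanning the solid's height, so layer i sits at z = i·h/6 — gives 6 non-empty perimeters. Each is a 6-segment closed polygon; G0 lifts to the layer z and rapids to the start vertex, then G1 traces the edges.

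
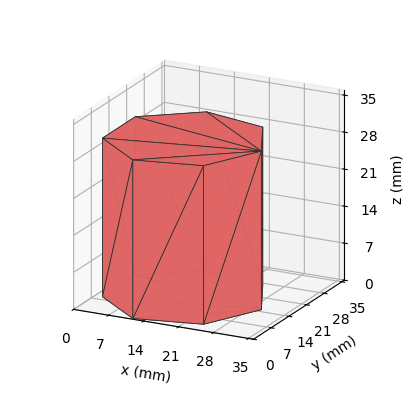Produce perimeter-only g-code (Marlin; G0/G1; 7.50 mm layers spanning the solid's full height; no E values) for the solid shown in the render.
Reading the render: the shape is a regular 7-sided prism (a cylinder approximated with 7 flat sides), circumscribed radius ≈ 15 mm, height ≈ 30 mm (dimensions read to the nearest mm from the axis ticks). For the g-code, the solid's height is divided into equal slices at the stated Δz and each level perimeter traced with G1 moves after a G0 lift.

; perimeter-only toolpath
G21 ; units = mm
G90 ; absolute positioning
G28 ; home
; layer 1
G0 Z7.50
G0 X30.00 Y15.00
G1 X24.35 Y26.73
G1 X11.66 Y29.62
G1 X1.49 Y21.51
G1 X1.49 Y8.49
G1 X11.66 Y0.38
G1 X24.35 Y3.27
G1 X30.00 Y15.00
; layer 2
G0 Z15.00
G0 X30.00 Y15.00
G1 X24.35 Y26.73
G1 X11.66 Y29.62
G1 X1.49 Y21.51
G1 X1.49 Y8.49
G1 X11.66 Y0.38
G1 X24.35 Y3.27
G1 X30.00 Y15.00
; layer 3
G0 Z22.50
G0 X30.00 Y15.00
G1 X24.35 Y26.73
G1 X11.66 Y29.62
G1 X1.49 Y21.51
G1 X1.49 Y8.49
G1 X11.66 Y0.38
G1 X24.35 Y3.27
G1 X30.00 Y15.00
; layer 4
G0 Z30.00
G0 X30.00 Y15.00
G1 X24.35 Y26.73
G1 X11.66 Y29.62
G1 X1.49 Y21.51
G1 X1.49 Y8.49
G1 X11.66 Y0.38
G1 X24.35 Y3.27
G1 X30.00 Y15.00
M2 ; end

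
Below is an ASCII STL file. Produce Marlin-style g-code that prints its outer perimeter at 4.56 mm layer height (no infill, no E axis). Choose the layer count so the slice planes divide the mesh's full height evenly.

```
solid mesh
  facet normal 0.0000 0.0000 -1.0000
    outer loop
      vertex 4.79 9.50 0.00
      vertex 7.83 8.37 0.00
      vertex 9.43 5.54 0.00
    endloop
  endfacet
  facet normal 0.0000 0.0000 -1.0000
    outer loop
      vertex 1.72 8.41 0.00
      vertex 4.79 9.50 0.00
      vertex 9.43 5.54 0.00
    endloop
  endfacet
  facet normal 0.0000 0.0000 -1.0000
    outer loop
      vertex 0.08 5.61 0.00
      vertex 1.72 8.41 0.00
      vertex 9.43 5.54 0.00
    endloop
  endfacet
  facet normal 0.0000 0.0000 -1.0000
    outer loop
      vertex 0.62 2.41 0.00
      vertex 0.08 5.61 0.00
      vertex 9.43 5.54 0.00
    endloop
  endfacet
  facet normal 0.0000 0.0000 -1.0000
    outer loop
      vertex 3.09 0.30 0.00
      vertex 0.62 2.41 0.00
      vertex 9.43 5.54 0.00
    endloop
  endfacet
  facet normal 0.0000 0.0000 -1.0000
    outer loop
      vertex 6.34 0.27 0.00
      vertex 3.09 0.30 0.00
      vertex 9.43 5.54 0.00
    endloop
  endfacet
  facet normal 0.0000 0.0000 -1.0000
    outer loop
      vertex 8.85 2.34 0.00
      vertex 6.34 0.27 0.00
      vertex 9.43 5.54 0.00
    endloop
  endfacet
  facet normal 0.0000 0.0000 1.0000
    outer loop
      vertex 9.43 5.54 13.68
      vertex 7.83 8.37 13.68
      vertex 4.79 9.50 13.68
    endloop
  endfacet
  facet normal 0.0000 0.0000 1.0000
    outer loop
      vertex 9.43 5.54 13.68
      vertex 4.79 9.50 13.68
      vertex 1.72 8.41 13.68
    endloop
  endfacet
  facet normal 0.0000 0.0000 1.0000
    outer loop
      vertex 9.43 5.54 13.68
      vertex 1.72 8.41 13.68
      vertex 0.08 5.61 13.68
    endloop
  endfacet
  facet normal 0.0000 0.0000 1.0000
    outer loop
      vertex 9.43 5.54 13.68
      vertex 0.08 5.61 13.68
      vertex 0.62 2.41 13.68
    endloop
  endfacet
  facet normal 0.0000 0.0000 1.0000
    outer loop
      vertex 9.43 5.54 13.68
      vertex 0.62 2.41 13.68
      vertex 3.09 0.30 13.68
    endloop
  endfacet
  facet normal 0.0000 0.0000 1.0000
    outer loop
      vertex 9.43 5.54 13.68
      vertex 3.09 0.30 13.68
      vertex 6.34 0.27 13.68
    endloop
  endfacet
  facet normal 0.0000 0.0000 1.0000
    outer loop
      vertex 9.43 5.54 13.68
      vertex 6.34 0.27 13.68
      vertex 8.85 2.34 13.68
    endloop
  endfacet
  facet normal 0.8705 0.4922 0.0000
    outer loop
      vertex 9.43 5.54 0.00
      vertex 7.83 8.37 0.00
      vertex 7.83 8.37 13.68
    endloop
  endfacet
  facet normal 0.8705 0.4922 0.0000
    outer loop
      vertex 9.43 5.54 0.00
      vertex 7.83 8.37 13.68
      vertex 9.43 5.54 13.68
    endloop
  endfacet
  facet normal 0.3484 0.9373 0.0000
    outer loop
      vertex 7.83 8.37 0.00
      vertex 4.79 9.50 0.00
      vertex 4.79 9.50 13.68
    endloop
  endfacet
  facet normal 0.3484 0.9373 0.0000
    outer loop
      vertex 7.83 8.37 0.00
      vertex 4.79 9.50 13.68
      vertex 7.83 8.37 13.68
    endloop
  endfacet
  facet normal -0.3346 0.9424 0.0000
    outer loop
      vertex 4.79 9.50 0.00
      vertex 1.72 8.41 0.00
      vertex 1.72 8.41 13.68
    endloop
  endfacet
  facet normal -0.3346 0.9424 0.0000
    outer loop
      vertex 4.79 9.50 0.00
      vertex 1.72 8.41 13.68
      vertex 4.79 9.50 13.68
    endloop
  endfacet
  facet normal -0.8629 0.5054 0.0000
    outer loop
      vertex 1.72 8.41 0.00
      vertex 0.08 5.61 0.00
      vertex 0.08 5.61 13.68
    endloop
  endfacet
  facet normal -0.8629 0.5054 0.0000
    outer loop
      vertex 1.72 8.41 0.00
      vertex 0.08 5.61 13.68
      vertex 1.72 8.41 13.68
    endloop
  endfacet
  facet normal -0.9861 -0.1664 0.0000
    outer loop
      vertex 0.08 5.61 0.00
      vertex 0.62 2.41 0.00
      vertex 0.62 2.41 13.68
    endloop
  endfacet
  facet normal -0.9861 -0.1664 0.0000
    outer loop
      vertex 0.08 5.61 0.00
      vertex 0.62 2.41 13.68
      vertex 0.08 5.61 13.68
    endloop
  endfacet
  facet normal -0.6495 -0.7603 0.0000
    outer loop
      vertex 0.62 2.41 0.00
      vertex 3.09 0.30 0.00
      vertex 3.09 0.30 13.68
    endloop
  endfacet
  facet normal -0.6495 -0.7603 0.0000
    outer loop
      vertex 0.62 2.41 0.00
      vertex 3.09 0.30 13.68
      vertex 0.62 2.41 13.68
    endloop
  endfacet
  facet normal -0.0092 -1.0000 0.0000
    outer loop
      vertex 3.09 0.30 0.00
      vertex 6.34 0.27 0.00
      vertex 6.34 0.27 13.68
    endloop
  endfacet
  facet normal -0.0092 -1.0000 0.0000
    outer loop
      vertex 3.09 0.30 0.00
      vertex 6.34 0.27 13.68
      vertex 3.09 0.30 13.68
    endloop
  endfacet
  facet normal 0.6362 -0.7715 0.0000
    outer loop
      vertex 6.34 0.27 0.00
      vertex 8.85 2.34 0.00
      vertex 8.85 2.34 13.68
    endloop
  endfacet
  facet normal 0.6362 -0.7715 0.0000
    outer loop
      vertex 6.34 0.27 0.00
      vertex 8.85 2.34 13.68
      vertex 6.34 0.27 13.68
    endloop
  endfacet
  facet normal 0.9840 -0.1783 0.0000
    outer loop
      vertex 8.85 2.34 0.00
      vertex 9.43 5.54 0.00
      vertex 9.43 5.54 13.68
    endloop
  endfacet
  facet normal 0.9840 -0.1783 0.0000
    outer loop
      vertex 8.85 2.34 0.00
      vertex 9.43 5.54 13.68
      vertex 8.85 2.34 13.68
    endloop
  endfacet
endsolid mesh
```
; perimeter-only toolpath
G21 ; units = mm
G90 ; absolute positioning
G28 ; home
; layer 1
G0 Z4.56
G0 X9.43 Y5.54
G1 X7.83 Y8.37
G1 X4.79 Y9.50
G1 X1.72 Y8.41
G1 X0.08 Y5.61
G1 X0.62 Y2.41
G1 X3.09 Y0.30
G1 X6.34 Y0.27
G1 X8.85 Y2.34
G1 X9.43 Y5.54
; layer 2
G0 Z9.12
G0 X9.43 Y5.54
G1 X7.83 Y8.37
G1 X4.79 Y9.50
G1 X1.72 Y8.41
G1 X0.08 Y5.61
G1 X0.62 Y2.41
G1 X3.09 Y0.30
G1 X6.34 Y0.27
G1 X8.85 Y2.34
G1 X9.43 Y5.54
; layer 3
G0 Z13.68
G0 X9.43 Y5.54
G1 X7.83 Y8.37
G1 X4.79 Y9.50
G1 X1.72 Y8.41
G1 X0.08 Y5.61
G1 X0.62 Y2.41
G1 X3.09 Y0.30
G1 X6.34 Y0.27
G1 X8.85 Y2.34
G1 X9.43 Y5.54
M2 ; end

The solid is a regular 9-sided prism (a cylinder approximated with 9 flat sides), circumscribed radius ≈ 4.75 mm, height ≈ 13.7 mm. Slicing at Δz = 4.56 mm — 3 equal slices spanning the solid's height, so layer i sits at z = i·h/3 — gives 3 non-empty perimeters. Each is a 9-segment closed polygon; G0 lifts to the layer z and rapids to the start vertex, then G1 traces the edges.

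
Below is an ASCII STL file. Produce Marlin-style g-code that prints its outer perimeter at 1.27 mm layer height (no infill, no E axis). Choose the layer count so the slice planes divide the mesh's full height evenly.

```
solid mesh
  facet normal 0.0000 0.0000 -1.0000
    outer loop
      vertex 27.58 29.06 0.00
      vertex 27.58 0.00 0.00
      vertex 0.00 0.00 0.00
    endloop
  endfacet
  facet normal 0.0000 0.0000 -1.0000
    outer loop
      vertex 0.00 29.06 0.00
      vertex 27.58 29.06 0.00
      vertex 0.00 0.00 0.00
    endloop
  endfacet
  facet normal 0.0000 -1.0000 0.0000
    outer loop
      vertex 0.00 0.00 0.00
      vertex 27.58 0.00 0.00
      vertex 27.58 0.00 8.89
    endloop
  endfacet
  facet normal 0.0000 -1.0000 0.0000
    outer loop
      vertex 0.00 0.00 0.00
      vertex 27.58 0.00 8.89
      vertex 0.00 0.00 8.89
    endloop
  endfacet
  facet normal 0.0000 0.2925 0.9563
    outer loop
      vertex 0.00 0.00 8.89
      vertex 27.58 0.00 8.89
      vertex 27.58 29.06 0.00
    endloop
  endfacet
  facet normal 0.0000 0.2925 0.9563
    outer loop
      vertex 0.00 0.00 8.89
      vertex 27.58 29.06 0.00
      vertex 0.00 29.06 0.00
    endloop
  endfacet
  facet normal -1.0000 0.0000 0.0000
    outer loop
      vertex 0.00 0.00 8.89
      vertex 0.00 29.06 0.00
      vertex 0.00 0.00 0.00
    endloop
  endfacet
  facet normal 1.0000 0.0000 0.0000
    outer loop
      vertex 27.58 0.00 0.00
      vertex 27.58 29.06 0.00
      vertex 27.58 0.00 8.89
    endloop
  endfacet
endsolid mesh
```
; perimeter-only toolpath
G21 ; units = mm
G90 ; absolute positioning
G28 ; home
; layer 1
G0 Z1.27
G0 X0.00 Y0.00
G1 X27.58 Y0.00
G1 X27.58 Y24.91
G1 X0.00 Y24.91
G1 X0.00 Y0.00
; layer 2
G0 Z2.54
G0 X0.00 Y0.00
G1 X27.58 Y0.00
G1 X27.58 Y20.76
G1 X0.00 Y20.76
G1 X0.00 Y0.00
; layer 3
G0 Z3.81
G0 X0.00 Y0.00
G1 X27.58 Y0.00
G1 X27.58 Y16.61
G1 X0.00 Y16.61
G1 X0.00 Y0.00
; layer 4
G0 Z5.08
G0 X0.00 Y0.00
G1 X27.58 Y0.00
G1 X27.58 Y12.45
G1 X0.00 Y12.45
G1 X0.00 Y0.00
; layer 5
G0 Z6.35
G0 X0.00 Y0.00
G1 X27.58 Y0.00
G1 X27.58 Y8.30
G1 X0.00 Y8.30
G1 X0.00 Y0.00
; layer 6
G0 Z7.62
G0 X0.00 Y0.00
G1 X27.58 Y0.00
G1 X27.58 Y4.15
G1 X0.00 Y4.15
G1 X0.00 Y0.00
M2 ; end

The solid is a wedge (ramp): 27.6 × 29.1 mm base, rising to 8.89 mm along the y=0 edge and sloping linearly to z=0 at y=29.1. Slicing at Δz = 1.27 mm — 7 equal slices spanning the solid's height, so layer i sits at z = i·h/7 — gives 6 non-empty perimeters. Each is a 4-segment closed polygon; G0 lifts to the layer z and rapids to the start vertex, then G1 traces the edges. The cross-section shrinks linearly with z (the slice at the apex is degenerate and omitted).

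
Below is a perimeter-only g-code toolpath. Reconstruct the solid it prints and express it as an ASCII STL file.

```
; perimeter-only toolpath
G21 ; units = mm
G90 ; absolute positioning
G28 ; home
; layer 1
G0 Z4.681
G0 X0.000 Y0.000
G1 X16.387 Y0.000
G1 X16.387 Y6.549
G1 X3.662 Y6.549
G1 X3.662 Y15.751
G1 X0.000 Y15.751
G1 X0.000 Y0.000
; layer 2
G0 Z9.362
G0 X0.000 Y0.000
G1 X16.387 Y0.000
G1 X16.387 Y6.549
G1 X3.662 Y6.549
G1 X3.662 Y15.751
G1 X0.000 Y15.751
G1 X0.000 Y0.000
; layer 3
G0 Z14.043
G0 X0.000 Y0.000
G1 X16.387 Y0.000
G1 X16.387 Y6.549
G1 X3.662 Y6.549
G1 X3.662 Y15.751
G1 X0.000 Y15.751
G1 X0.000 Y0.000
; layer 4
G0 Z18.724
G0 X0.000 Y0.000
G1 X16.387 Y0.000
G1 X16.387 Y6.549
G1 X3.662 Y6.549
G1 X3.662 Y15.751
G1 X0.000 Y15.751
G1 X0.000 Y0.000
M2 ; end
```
solid part
  facet normal 0.0000 0.0000 -1.0000
    outer loop
      vertex 16.387 6.549 0.000
      vertex 16.387 0.000 0.000
      vertex 0.000 0.000 0.000
    endloop
  endfacet
  facet normal 0.0000 0.0000 -1.0000
    outer loop
      vertex 3.662 6.549 0.000
      vertex 16.387 6.549 0.000
      vertex 0.000 0.000 0.000
    endloop
  endfacet
  facet normal 0.0000 0.0000 -1.0000
    outer loop
      vertex 3.662 15.751 0.000
      vertex 3.662 6.549 0.000
      vertex 0.000 0.000 0.000
    endloop
  endfacet
  facet normal 0.0000 0.0000 -1.0000
    outer loop
      vertex 0.000 15.751 0.000
      vertex 3.662 15.751 0.000
      vertex 0.000 0.000 0.000
    endloop
  endfacet
  facet normal 0.0000 0.0000 1.0000
    outer loop
      vertex 0.000 0.000 18.724
      vertex 16.387 0.000 18.724
      vertex 16.387 6.549 18.724
    endloop
  endfacet
  facet normal 0.0000 0.0000 1.0000
    outer loop
      vertex 0.000 0.000 18.724
      vertex 16.387 6.549 18.724
      vertex 3.662 6.549 18.724
    endloop
  endfacet
  facet normal 0.0000 0.0000 1.0000
    outer loop
      vertex 0.000 0.000 18.724
      vertex 3.662 6.549 18.724
      vertex 3.662 15.751 18.724
    endloop
  endfacet
  facet normal 0.0000 0.0000 1.0000
    outer loop
      vertex 0.000 0.000 18.724
      vertex 3.662 15.751 18.724
      vertex 0.000 15.751 18.724
    endloop
  endfacet
  facet normal 0.0000 -1.0000 0.0000
    outer loop
      vertex 0.000 0.000 0.000
      vertex 16.387 0.000 0.000
      vertex 16.387 0.000 18.724
    endloop
  endfacet
  facet normal 0.0000 -1.0000 0.0000
    outer loop
      vertex 0.000 0.000 0.000
      vertex 16.387 0.000 18.724
      vertex 0.000 0.000 18.724
    endloop
  endfacet
  facet normal 1.0000 0.0000 0.0000
    outer loop
      vertex 16.387 0.000 0.000
      vertex 16.387 6.549 0.000
      vertex 16.387 6.549 18.724
    endloop
  endfacet
  facet normal 1.0000 0.0000 0.0000
    outer loop
      vertex 16.387 0.000 0.000
      vertex 16.387 6.549 18.724
      vertex 16.387 0.000 18.724
    endloop
  endfacet
  facet normal 0.0000 1.0000 0.0000
    outer loop
      vertex 16.387 6.549 0.000
      vertex 3.662 6.549 0.000
      vertex 3.662 6.549 18.724
    endloop
  endfacet
  facet normal 0.0000 1.0000 0.0000
    outer loop
      vertex 16.387 6.549 0.000
      vertex 3.662 6.549 18.724
      vertex 16.387 6.549 18.724
    endloop
  endfacet
  facet normal 1.0000 0.0000 0.0000
    outer loop
      vertex 3.662 6.549 0.000
      vertex 3.662 15.751 0.000
      vertex 3.662 15.751 18.724
    endloop
  endfacet
  facet normal 1.0000 0.0000 0.0000
    outer loop
      vertex 3.662 6.549 0.000
      vertex 3.662 15.751 18.724
      vertex 3.662 6.549 18.724
    endloop
  endfacet
  facet normal 0.0000 1.0000 0.0000
    outer loop
      vertex 3.662 15.751 0.000
      vertex 0.000 15.751 0.000
      vertex 0.000 15.751 18.724
    endloop
  endfacet
  facet normal 0.0000 1.0000 0.0000
    outer loop
      vertex 3.662 15.751 0.000
      vertex 0.000 15.751 18.724
      vertex 3.662 15.751 18.724
    endloop
  endfacet
  facet normal -1.0000 0.0000 0.0000
    outer loop
      vertex 0.000 15.751 0.000
      vertex 0.000 0.000 0.000
      vertex 0.000 0.000 18.724
    endloop
  endfacet
  facet normal -1.0000 0.0000 0.0000
    outer loop
      vertex 0.000 15.751 0.000
      vertex 0.000 0.000 18.724
      vertex 0.000 15.751 18.724
    endloop
  endfacet
endsolid part

The G0 Z moves step by Δz≈4.681 mm. Every layer's G1 loop is the same polygon, so the solid is a straight extrusion of it from z=0 to z≈18.7. Closing with flat bottom and top caps and triangulating gives 20 facets — an L-shaped prism: outer 16.4 × 15.8 mm, arm thicknesses ≈ 6.55 mm (horizontal) and 3.66 mm (vertical), extruded 18.7 mm in z.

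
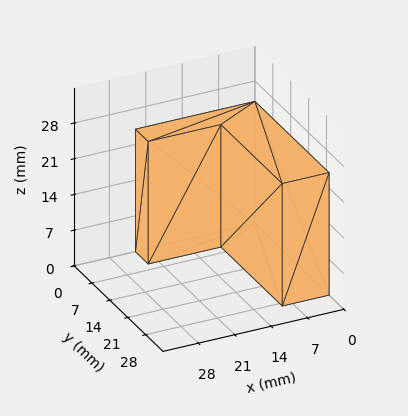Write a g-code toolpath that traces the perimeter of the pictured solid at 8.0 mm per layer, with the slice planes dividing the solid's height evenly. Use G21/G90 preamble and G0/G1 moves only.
Reading the render: the shape is an L-shaped prism: outer 23 × 29 mm, arm thicknesses ≈ 5 mm (horizontal) and 9 mm (vertical), extruded 24 mm in z (dimensions read to the nearest mm from the axis ticks). For the g-code, the solid's height is divided into equal slices at the stated Δz and each level perimeter traced with G1 moves after a G0 lift.

; perimeter-only toolpath
G21 ; units = mm
G90 ; absolute positioning
G28 ; home
; layer 1
G0 Z8.0
G0 X0.0 Y0.0
G1 X23.0 Y0.0
G1 X23.0 Y5.0
G1 X9.0 Y5.0
G1 X9.0 Y29.0
G1 X0.0 Y29.0
G1 X0.0 Y0.0
; layer 2
G0 Z16.0
G0 X0.0 Y0.0
G1 X23.0 Y0.0
G1 X23.0 Y5.0
G1 X9.0 Y5.0
G1 X9.0 Y29.0
G1 X0.0 Y29.0
G1 X0.0 Y0.0
; layer 3
G0 Z24.0
G0 X0.0 Y0.0
G1 X23.0 Y0.0
G1 X23.0 Y5.0
G1 X9.0 Y5.0
G1 X9.0 Y29.0
G1 X0.0 Y29.0
G1 X0.0 Y0.0
M2 ; end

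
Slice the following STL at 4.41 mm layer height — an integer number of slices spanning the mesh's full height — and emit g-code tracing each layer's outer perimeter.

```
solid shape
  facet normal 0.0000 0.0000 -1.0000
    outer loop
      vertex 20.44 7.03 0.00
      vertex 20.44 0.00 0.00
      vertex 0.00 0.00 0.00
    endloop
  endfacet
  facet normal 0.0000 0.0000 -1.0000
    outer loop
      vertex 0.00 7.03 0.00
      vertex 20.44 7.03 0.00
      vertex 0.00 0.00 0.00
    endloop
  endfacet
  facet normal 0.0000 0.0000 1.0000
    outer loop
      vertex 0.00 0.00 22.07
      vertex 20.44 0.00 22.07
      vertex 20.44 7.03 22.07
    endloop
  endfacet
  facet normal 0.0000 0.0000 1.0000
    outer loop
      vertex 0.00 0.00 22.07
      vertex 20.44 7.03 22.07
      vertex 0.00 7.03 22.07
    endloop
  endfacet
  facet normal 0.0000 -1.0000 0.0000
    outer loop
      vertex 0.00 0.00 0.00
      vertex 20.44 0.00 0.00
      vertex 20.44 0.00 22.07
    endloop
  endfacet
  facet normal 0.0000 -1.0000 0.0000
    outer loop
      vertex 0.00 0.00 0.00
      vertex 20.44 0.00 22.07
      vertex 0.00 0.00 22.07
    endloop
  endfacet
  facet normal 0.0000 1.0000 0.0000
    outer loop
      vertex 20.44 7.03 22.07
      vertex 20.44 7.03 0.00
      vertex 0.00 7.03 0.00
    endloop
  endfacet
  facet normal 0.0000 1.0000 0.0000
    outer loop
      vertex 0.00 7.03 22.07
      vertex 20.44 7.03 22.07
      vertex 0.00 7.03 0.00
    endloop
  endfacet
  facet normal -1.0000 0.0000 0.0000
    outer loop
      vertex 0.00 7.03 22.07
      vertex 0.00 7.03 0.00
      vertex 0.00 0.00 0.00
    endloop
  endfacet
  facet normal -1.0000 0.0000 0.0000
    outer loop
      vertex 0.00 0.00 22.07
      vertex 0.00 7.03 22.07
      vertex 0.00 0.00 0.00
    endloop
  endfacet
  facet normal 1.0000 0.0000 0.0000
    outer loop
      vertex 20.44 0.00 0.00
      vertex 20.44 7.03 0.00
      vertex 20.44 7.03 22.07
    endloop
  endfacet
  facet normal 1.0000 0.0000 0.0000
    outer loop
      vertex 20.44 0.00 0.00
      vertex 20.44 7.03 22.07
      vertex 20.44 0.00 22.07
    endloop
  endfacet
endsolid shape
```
; perimeter-only toolpath
G21 ; units = mm
G90 ; absolute positioning
G28 ; home
; layer 1
G0 Z4.41
G0 X0.00 Y0.00
G1 X20.44 Y0.00
G1 X20.44 Y7.03
G1 X0.00 Y7.03
G1 X0.00 Y0.00
; layer 2
G0 Z8.83
G0 X0.00 Y0.00
G1 X20.44 Y0.00
G1 X20.44 Y7.03
G1 X0.00 Y7.03
G1 X0.00 Y0.00
; layer 3
G0 Z13.24
G0 X0.00 Y0.00
G1 X20.44 Y0.00
G1 X20.44 Y7.03
G1 X0.00 Y7.03
G1 X0.00 Y0.00
; layer 4
G0 Z17.66
G0 X0.00 Y0.00
G1 X20.44 Y0.00
G1 X20.44 Y7.03
G1 X0.00 Y7.03
G1 X0.00 Y0.00
; layer 5
G0 Z22.07
G0 X0.00 Y0.00
G1 X20.44 Y0.00
G1 X20.44 Y7.03
G1 X0.00 Y7.03
G1 X0.00 Y0.00
M2 ; end

The solid is a rectangular box, roughly 20.4 × 7.03 mm footprint and 22.1 mm tall. Slicing at Δz = 4.41 mm — 5 equal slices spanning the solid's height, so layer i sits at z = i·h/5 — gives 5 non-empty perimeters. Each is a 4-segment closed polygon; G0 lifts to the layer z and rapids to the start vertex, then G1 traces the edges.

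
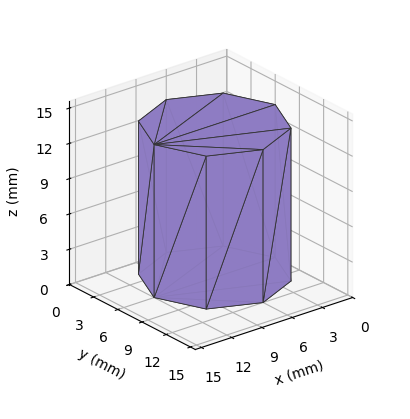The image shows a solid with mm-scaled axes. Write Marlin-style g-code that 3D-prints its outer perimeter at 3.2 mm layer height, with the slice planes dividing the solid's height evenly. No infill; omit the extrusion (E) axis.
Reading the render: the shape is a regular 8-sided prism (a cylinder approximated with 8 flat sides), circumscribed radius ≈ 6 mm, height ≈ 13 mm (dimensions read to the nearest mm from the axis ticks). For the g-code, the solid's height is divided into equal slices at the stated Δz and each level perimeter traced with G1 moves after a G0 lift.

; perimeter-only toolpath
G21 ; units = mm
G90 ; absolute positioning
G28 ; home
; layer 1
G0 Z3.2
G0 X12.0 Y6.0
G1 X10.2 Y10.2
G1 X6.0 Y12.0
G1 X1.8 Y10.2
G1 X0.0 Y6.0
G1 X1.8 Y1.8
G1 X6.0 Y0.0
G1 X10.2 Y1.8
G1 X12.0 Y6.0
; layer 2
G0 Z6.5
G0 X12.0 Y6.0
G1 X10.2 Y10.2
G1 X6.0 Y12.0
G1 X1.8 Y10.2
G1 X0.0 Y6.0
G1 X1.8 Y1.8
G1 X6.0 Y0.0
G1 X10.2 Y1.8
G1 X12.0 Y6.0
; layer 3
G0 Z9.8
G0 X12.0 Y6.0
G1 X10.2 Y10.2
G1 X6.0 Y12.0
G1 X1.8 Y10.2
G1 X0.0 Y6.0
G1 X1.8 Y1.8
G1 X6.0 Y0.0
G1 X10.2 Y1.8
G1 X12.0 Y6.0
; layer 4
G0 Z13.0
G0 X12.0 Y6.0
G1 X10.2 Y10.2
G1 X6.0 Y12.0
G1 X1.8 Y10.2
G1 X0.0 Y6.0
G1 X1.8 Y1.8
G1 X6.0 Y0.0
G1 X10.2 Y1.8
G1 X12.0 Y6.0
M2 ; end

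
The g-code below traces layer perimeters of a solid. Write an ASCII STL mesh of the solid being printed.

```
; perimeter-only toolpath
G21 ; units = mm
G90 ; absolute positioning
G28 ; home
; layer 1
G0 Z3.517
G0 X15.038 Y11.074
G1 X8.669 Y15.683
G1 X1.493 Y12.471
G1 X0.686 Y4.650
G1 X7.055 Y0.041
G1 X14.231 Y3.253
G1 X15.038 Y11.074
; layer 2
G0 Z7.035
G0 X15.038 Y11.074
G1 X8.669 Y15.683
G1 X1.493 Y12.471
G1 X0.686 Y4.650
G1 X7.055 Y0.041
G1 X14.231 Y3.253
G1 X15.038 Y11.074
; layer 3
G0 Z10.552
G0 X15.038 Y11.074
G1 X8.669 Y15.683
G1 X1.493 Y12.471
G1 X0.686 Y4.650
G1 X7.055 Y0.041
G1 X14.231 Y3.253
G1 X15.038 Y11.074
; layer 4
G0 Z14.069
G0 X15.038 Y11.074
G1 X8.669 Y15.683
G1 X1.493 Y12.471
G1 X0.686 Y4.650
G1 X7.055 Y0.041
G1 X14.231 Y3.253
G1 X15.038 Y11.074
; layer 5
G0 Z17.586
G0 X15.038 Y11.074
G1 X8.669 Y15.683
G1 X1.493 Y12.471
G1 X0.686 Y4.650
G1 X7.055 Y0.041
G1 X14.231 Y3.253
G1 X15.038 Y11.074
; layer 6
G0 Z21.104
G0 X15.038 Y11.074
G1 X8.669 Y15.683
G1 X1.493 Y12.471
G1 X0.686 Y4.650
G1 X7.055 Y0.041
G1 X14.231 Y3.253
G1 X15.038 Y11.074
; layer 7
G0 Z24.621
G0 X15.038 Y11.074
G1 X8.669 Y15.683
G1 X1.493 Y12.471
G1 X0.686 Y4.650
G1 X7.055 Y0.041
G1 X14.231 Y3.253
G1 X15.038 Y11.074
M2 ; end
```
solid part
  facet normal 0.0000 0.0000 -1.0000
    outer loop
      vertex 1.493 12.471 0.000
      vertex 8.669 15.683 0.000
      vertex 15.038 11.074 0.000
    endloop
  endfacet
  facet normal 0.0000 0.0000 -1.0000
    outer loop
      vertex 0.686 4.650 0.000
      vertex 1.493 12.471 0.000
      vertex 15.038 11.074 0.000
    endloop
  endfacet
  facet normal 0.0000 0.0000 -1.0000
    outer loop
      vertex 7.055 0.041 0.000
      vertex 0.686 4.650 0.000
      vertex 15.038 11.074 0.000
    endloop
  endfacet
  facet normal 0.0000 0.0000 -1.0000
    outer loop
      vertex 14.231 3.253 0.000
      vertex 7.055 0.041 0.000
      vertex 15.038 11.074 0.000
    endloop
  endfacet
  facet normal 0.0000 0.0000 1.0000
    outer loop
      vertex 15.038 11.074 24.621
      vertex 8.669 15.683 24.621
      vertex 1.493 12.471 24.621
    endloop
  endfacet
  facet normal 0.0000 0.0000 1.0000
    outer loop
      vertex 15.038 11.074 24.621
      vertex 1.493 12.471 24.621
      vertex 0.686 4.650 24.621
    endloop
  endfacet
  facet normal 0.0000 0.0000 1.0000
    outer loop
      vertex 15.038 11.074 24.621
      vertex 0.686 4.650 24.621
      vertex 7.055 0.041 24.621
    endloop
  endfacet
  facet normal 0.0000 0.0000 1.0000
    outer loop
      vertex 15.038 11.074 24.621
      vertex 7.055 0.041 24.621
      vertex 14.231 3.253 24.621
    endloop
  endfacet
  facet normal 0.5863 0.8101 0.0000
    outer loop
      vertex 15.038 11.074 0.000
      vertex 8.669 15.683 0.000
      vertex 8.669 15.683 24.621
    endloop
  endfacet
  facet normal 0.5863 0.8101 0.0000
    outer loop
      vertex 15.038 11.074 0.000
      vertex 8.669 15.683 24.621
      vertex 15.038 11.074 24.621
    endloop
  endfacet
  facet normal -0.4085 0.9127 0.0000
    outer loop
      vertex 8.669 15.683 0.000
      vertex 1.493 12.471 0.000
      vertex 1.493 12.471 24.621
    endloop
  endfacet
  facet normal -0.4085 0.9127 0.0000
    outer loop
      vertex 8.669 15.683 0.000
      vertex 1.493 12.471 24.621
      vertex 8.669 15.683 24.621
    endloop
  endfacet
  facet normal -0.9947 0.1026 0.0000
    outer loop
      vertex 1.493 12.471 0.000
      vertex 0.686 4.650 0.000
      vertex 0.686 4.650 24.621
    endloop
  endfacet
  facet normal -0.9947 0.1026 0.0000
    outer loop
      vertex 1.493 12.471 0.000
      vertex 0.686 4.650 24.621
      vertex 1.493 12.471 24.621
    endloop
  endfacet
  facet normal -0.5863 -0.8101 0.0000
    outer loop
      vertex 0.686 4.650 0.000
      vertex 7.055 0.041 0.000
      vertex 7.055 0.041 24.621
    endloop
  endfacet
  facet normal -0.5863 -0.8101 0.0000
    outer loop
      vertex 0.686 4.650 0.000
      vertex 7.055 0.041 24.621
      vertex 0.686 4.650 24.621
    endloop
  endfacet
  facet normal 0.4085 -0.9127 0.0000
    outer loop
      vertex 7.055 0.041 0.000
      vertex 14.231 3.253 0.000
      vertex 14.231 3.253 24.621
    endloop
  endfacet
  facet normal 0.4085 -0.9127 0.0000
    outer loop
      vertex 7.055 0.041 0.000
      vertex 14.231 3.253 24.621
      vertex 7.055 0.041 24.621
    endloop
  endfacet
  facet normal 0.9947 -0.1026 0.0000
    outer loop
      vertex 14.231 3.253 0.000
      vertex 15.038 11.074 0.000
      vertex 15.038 11.074 24.621
    endloop
  endfacet
  facet normal 0.9947 -0.1026 0.0000
    outer loop
      vertex 14.231 3.253 0.000
      vertex 15.038 11.074 24.621
      vertex 14.231 3.253 24.621
    endloop
  endfacet
endsolid part

The G0 Z moves step by Δz≈3.517 mm. Every layer's G1 loop is the same polygon, so the solid is a straight extrusion of it from z=0 to z≈24.6. Closing with flat bottom and top caps and triangulating gives 20 facets — a regular 6-sided prism (a cylinder approximated with 6 flat sides), circumscribed radius ≈ 7.86 mm, height ≈ 24.6 mm.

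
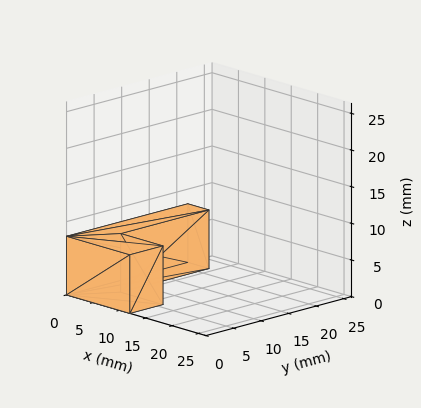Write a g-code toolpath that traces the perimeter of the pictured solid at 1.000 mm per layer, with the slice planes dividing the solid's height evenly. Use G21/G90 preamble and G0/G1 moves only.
Reading the render: the shape is an L-shaped prism: outer 12 × 22 mm, arm thicknesses ≈ 6 mm (horizontal) and 4 mm (vertical), extruded 8 mm in z (dimensions read to the nearest mm from the axis ticks). For the g-code, the solid's height is divided into equal slices at the stated Δz and each level perimeter traced with G1 moves after a G0 lift.

; perimeter-only toolpath
G21 ; units = mm
G90 ; absolute positioning
G28 ; home
; layer 1
G0 Z1.000
G0 X0.000 Y0.000
G1 X12.000 Y0.000
G1 X12.000 Y6.000
G1 X4.000 Y6.000
G1 X4.000 Y22.000
G1 X0.000 Y22.000
G1 X0.000 Y0.000
; layer 2
G0 Z2.000
G0 X0.000 Y0.000
G1 X12.000 Y0.000
G1 X12.000 Y6.000
G1 X4.000 Y6.000
G1 X4.000 Y22.000
G1 X0.000 Y22.000
G1 X0.000 Y0.000
; layer 3
G0 Z3.000
G0 X0.000 Y0.000
G1 X12.000 Y0.000
G1 X12.000 Y6.000
G1 X4.000 Y6.000
G1 X4.000 Y22.000
G1 X0.000 Y22.000
G1 X0.000 Y0.000
; layer 4
G0 Z4.000
G0 X0.000 Y0.000
G1 X12.000 Y0.000
G1 X12.000 Y6.000
G1 X4.000 Y6.000
G1 X4.000 Y22.000
G1 X0.000 Y22.000
G1 X0.000 Y0.000
; layer 5
G0 Z5.000
G0 X0.000 Y0.000
G1 X12.000 Y0.000
G1 X12.000 Y6.000
G1 X4.000 Y6.000
G1 X4.000 Y22.000
G1 X0.000 Y22.000
G1 X0.000 Y0.000
; layer 6
G0 Z6.000
G0 X0.000 Y0.000
G1 X12.000 Y0.000
G1 X12.000 Y6.000
G1 X4.000 Y6.000
G1 X4.000 Y22.000
G1 X0.000 Y22.000
G1 X0.000 Y0.000
; layer 7
G0 Z7.000
G0 X0.000 Y0.000
G1 X12.000 Y0.000
G1 X12.000 Y6.000
G1 X4.000 Y6.000
G1 X4.000 Y22.000
G1 X0.000 Y22.000
G1 X0.000 Y0.000
; layer 8
G0 Z8.000
G0 X0.000 Y0.000
G1 X12.000 Y0.000
G1 X12.000 Y6.000
G1 X4.000 Y6.000
G1 X4.000 Y22.000
G1 X0.000 Y22.000
G1 X0.000 Y0.000
M2 ; end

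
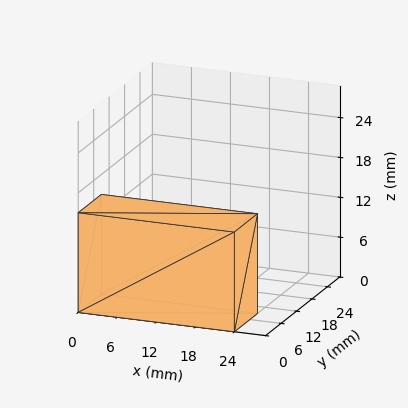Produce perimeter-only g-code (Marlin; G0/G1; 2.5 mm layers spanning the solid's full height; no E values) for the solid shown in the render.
Reading the render: the shape is a rectangular box, roughly 24 × 9 mm footprint and 15 mm tall (dimensions read to the nearest mm from the axis ticks). For the g-code, the solid's height is divided into equal slices at the stated Δz and each level perimeter traced with G1 moves after a G0 lift.

; perimeter-only toolpath
G21 ; units = mm
G90 ; absolute positioning
G28 ; home
; layer 1
G0 Z2.5
G0 X0.0 Y0.0
G1 X24.0 Y0.0
G1 X24.0 Y9.0
G1 X0.0 Y9.0
G1 X0.0 Y0.0
; layer 2
G0 Z5.0
G0 X0.0 Y0.0
G1 X24.0 Y0.0
G1 X24.0 Y9.0
G1 X0.0 Y9.0
G1 X0.0 Y0.0
; layer 3
G0 Z7.5
G0 X0.0 Y0.0
G1 X24.0 Y0.0
G1 X24.0 Y9.0
G1 X0.0 Y9.0
G1 X0.0 Y0.0
; layer 4
G0 Z10.0
G0 X0.0 Y0.0
G1 X24.0 Y0.0
G1 X24.0 Y9.0
G1 X0.0 Y9.0
G1 X0.0 Y0.0
; layer 5
G0 Z12.5
G0 X0.0 Y0.0
G1 X24.0 Y0.0
G1 X24.0 Y9.0
G1 X0.0 Y9.0
G1 X0.0 Y0.0
; layer 6
G0 Z15.0
G0 X0.0 Y0.0
G1 X24.0 Y0.0
G1 X24.0 Y9.0
G1 X0.0 Y9.0
G1 X0.0 Y0.0
M2 ; end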